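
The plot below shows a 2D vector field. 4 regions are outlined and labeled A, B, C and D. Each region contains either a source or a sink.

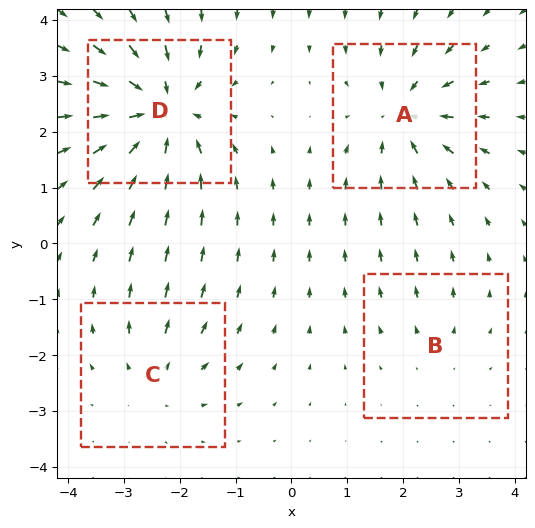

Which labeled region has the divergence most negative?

D

Divergence at each region's feature centre — A: about -5, B: about +2, C: about +3, D: about -8. Region D is most negative.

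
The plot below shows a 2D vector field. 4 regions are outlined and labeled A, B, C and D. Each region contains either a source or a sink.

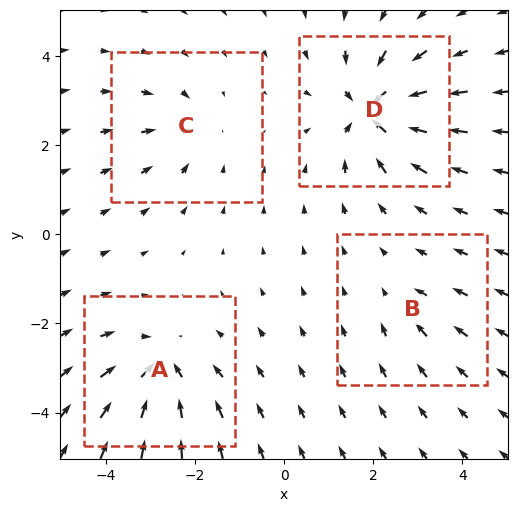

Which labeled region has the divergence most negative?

D

Divergence at each region's feature centre — A: about -6, B: about -2, C: about -4, D: about -8. Region D is most negative.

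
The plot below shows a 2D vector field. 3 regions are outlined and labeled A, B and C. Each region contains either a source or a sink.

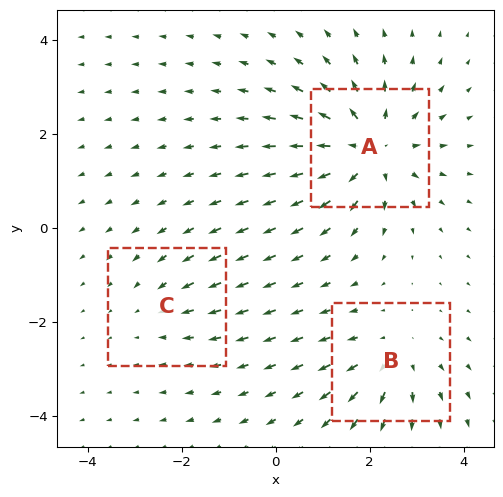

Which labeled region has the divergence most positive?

Divergence at each region's feature centre — A: about +5, B: about +3, C: about -2. Region A is most positive.

A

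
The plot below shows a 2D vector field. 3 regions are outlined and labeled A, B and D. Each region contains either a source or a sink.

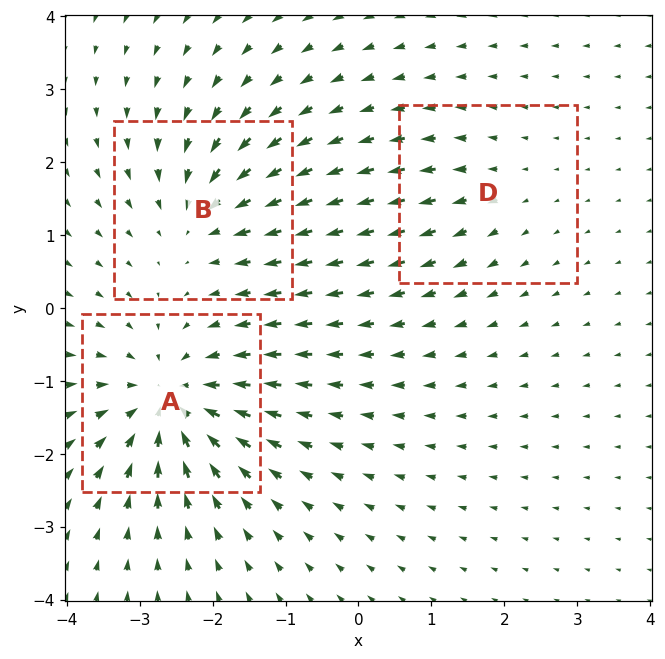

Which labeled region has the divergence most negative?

A

Divergence at each region's feature centre — A: about -5, B: about -4, D: about +2. Region A is most negative.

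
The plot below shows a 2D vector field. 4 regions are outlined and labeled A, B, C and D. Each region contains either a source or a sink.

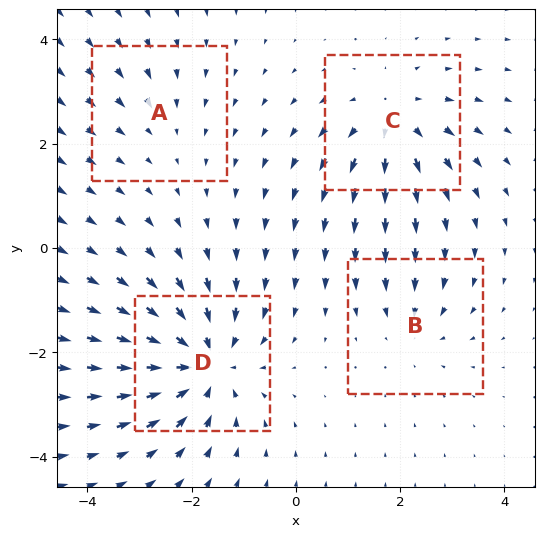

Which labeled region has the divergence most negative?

D

Divergence at each region's feature centre — A: about -2, B: about -3, C: about +4, D: about -6. Region D is most negative.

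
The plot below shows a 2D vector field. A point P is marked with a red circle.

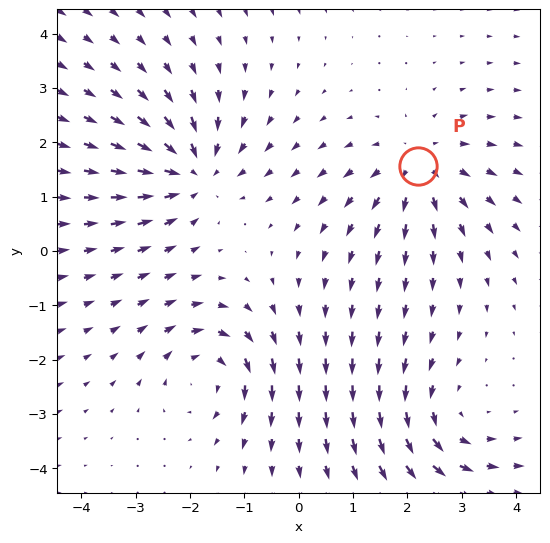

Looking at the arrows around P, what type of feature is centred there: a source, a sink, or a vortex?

At P (2.2, 1.6) the arrows spread outward. Divergence about +3, curl ≈0 — positive divergence with near-zero curl is a source.

source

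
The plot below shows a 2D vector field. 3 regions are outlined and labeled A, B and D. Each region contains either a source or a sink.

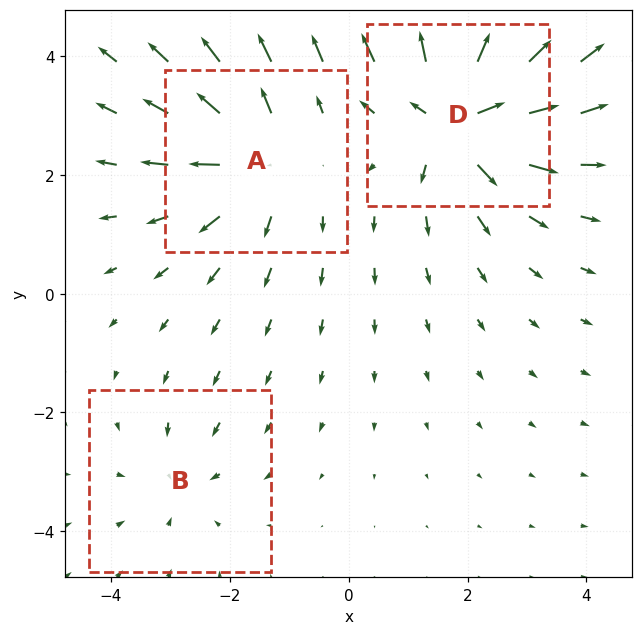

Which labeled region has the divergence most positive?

D

Divergence at each region's feature centre — A: about +4, B: about -2, D: about +6. Region D is most positive.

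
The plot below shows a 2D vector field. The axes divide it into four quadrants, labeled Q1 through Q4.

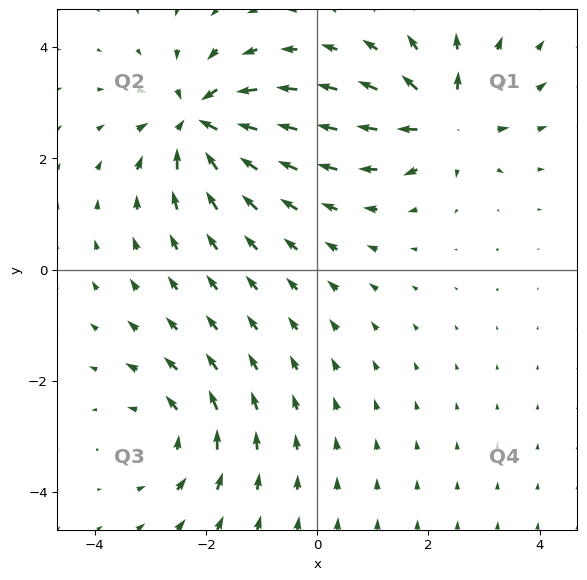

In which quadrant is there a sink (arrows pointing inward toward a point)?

The sink sits at approximately (-2.1, 2.7), which lies in quadrant Q2. The divergence there is about -6, negative as expected for a sink.

Q2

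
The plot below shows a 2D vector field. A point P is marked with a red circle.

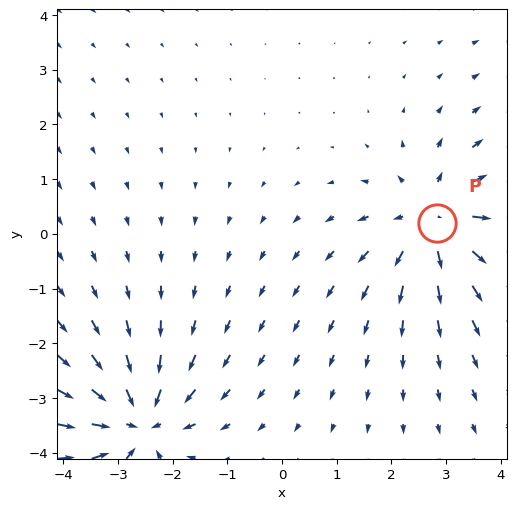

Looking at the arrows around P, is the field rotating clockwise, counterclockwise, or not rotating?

Near P at (2.8, 0.2) the arrows show no circulation. The curl there is ≈0.

not rotating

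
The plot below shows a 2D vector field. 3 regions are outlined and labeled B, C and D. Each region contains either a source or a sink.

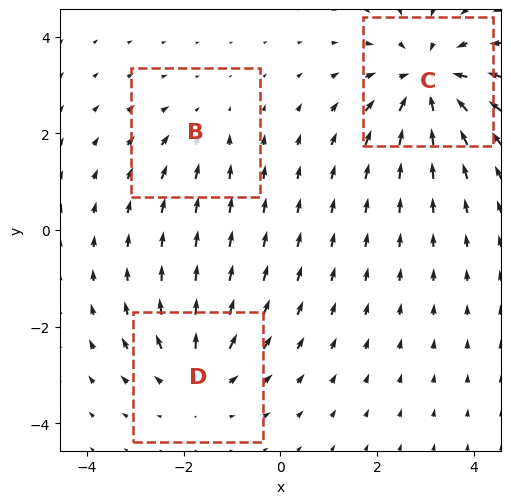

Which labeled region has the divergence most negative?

Divergence at each region's feature centre — B: about -2, C: about -5, D: about +3. Region C is most negative.

C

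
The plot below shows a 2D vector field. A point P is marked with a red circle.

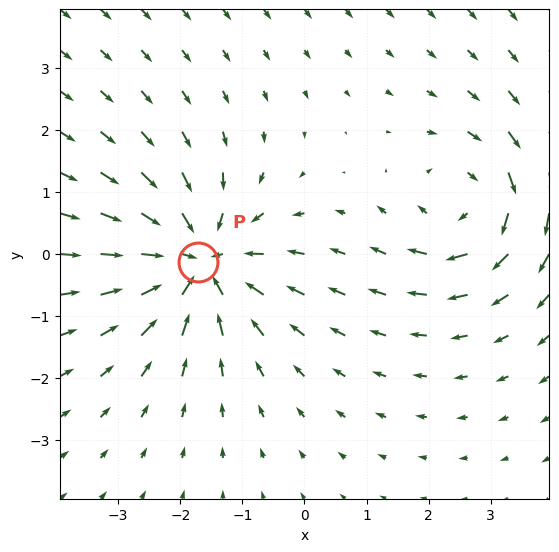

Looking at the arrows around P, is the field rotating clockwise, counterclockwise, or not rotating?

not rotating

Near P at (-1.7, -0.1) the arrows show no circulation. The curl there is ≈0.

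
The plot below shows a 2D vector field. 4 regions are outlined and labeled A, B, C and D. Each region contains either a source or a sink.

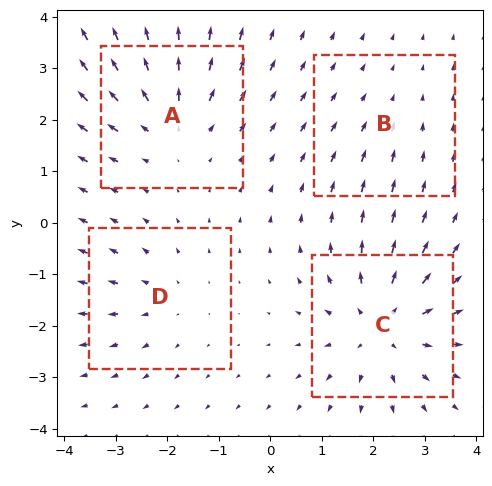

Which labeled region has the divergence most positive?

C

Divergence at each region's feature centre — A: about +4, B: about -2, C: about +6, D: about +3. Region C is most positive.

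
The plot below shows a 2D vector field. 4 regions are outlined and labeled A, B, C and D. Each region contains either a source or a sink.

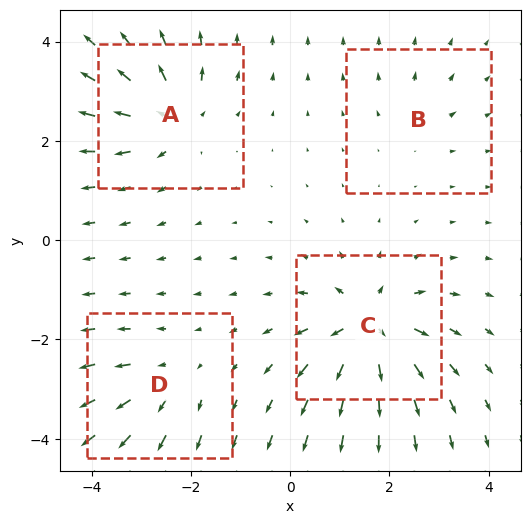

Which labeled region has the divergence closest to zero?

Divergence at each region's feature centre — A: about +6, B: about +3, C: about +8, D: about +4. Region B is closest to zero.

B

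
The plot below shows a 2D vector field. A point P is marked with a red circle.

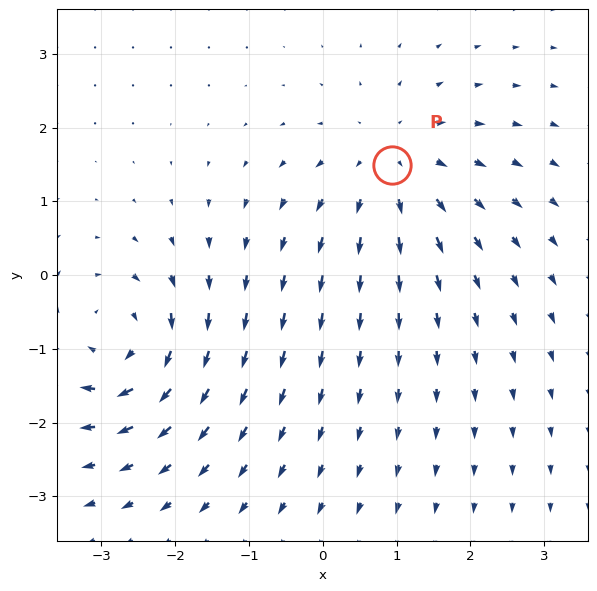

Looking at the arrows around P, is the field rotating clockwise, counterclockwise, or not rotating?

Near P at (0.9, 1.5) the arrows show no circulation. The curl there is ≈0.

not rotating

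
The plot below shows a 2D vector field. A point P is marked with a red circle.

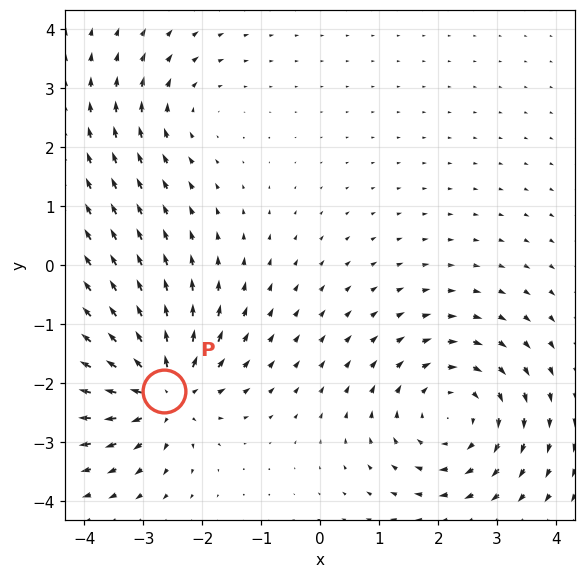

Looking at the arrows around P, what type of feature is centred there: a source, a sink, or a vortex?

At P (-2.6, -2.1) the arrows spread outward. Divergence about +6, curl ≈0 — positive divergence with near-zero curl is a source.

source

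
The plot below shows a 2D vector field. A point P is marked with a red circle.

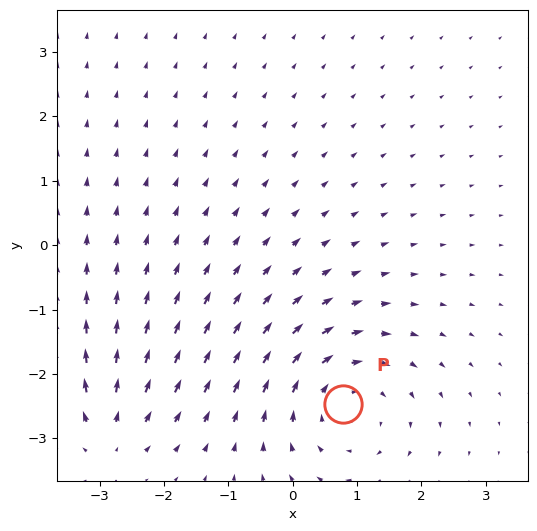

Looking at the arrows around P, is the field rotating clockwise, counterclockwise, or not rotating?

clockwise

Near P at (0.8, -2.5) the arrows circulate clockwise. The curl (z-component) there is about -4; negative curl means clockwise rotation.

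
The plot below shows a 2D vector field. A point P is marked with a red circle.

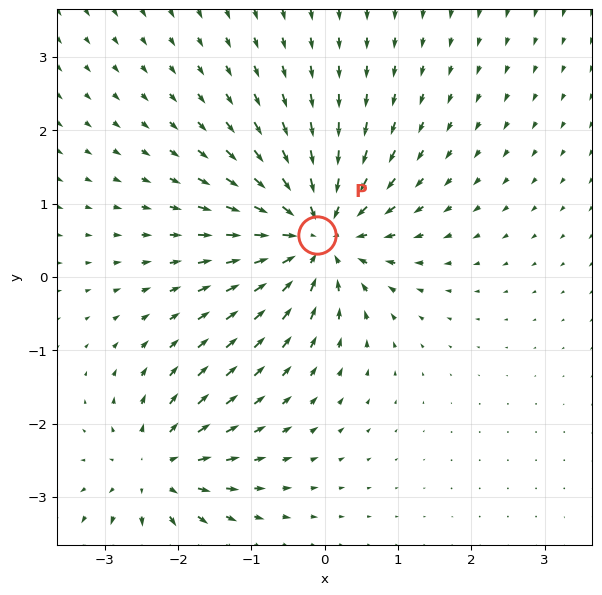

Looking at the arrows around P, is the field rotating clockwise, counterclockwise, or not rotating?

Near P at (-0.1, 0.6) the arrows show no circulation. The curl there is ≈0.

not rotating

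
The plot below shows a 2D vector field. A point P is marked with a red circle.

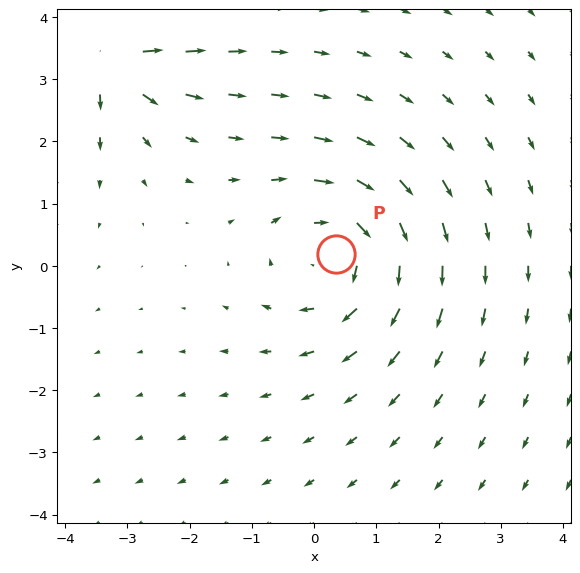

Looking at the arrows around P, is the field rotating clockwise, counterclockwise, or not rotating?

clockwise

Near P at (0.4, 0.2) the arrows circulate clockwise. The curl (z-component) there is about -4; negative curl means clockwise rotation.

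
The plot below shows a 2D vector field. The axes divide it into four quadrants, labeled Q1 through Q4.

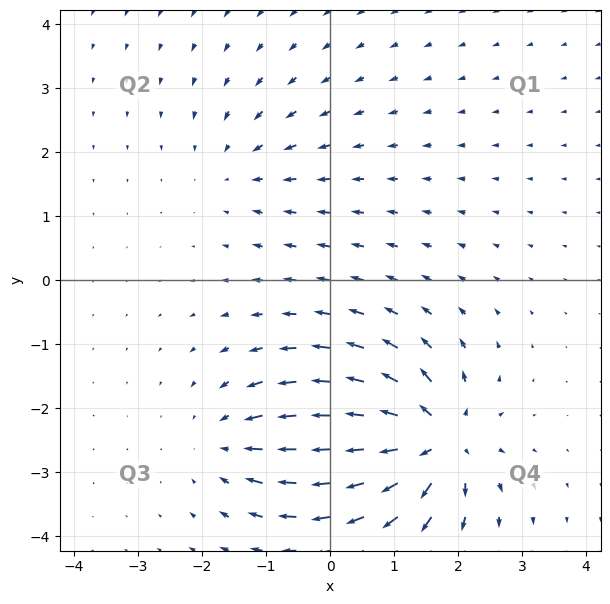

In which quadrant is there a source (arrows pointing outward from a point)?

Q4

The source sits at approximately (1.6, -2.5), which lies in quadrant Q4. The divergence there is about +7, positive as expected for a source.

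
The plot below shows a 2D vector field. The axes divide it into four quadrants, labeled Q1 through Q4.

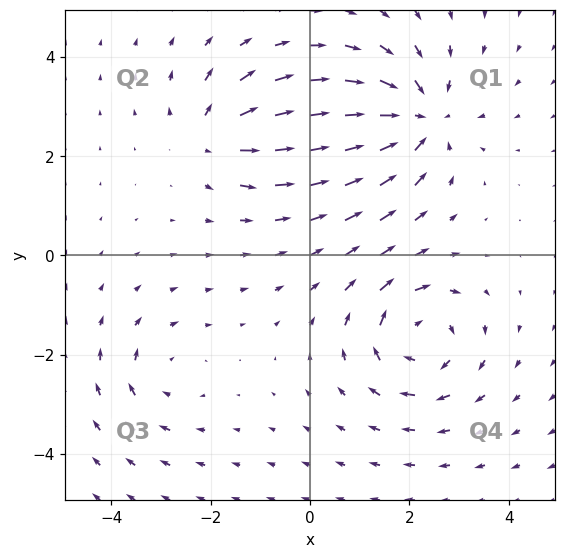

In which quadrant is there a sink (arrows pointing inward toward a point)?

The sink sits at approximately (2.2, 2.8), which lies in quadrant Q1. The divergence there is about -5, negative as expected for a sink.

Q1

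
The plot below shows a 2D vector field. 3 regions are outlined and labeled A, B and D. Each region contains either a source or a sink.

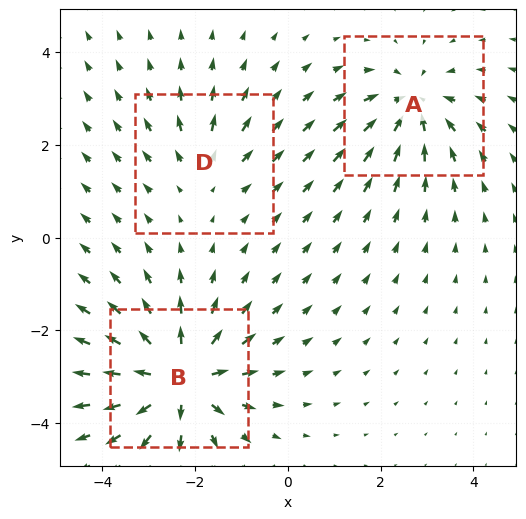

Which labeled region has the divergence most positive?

B

Divergence at each region's feature centre — A: about -4, B: about +6, D: about +2. Region B is most positive.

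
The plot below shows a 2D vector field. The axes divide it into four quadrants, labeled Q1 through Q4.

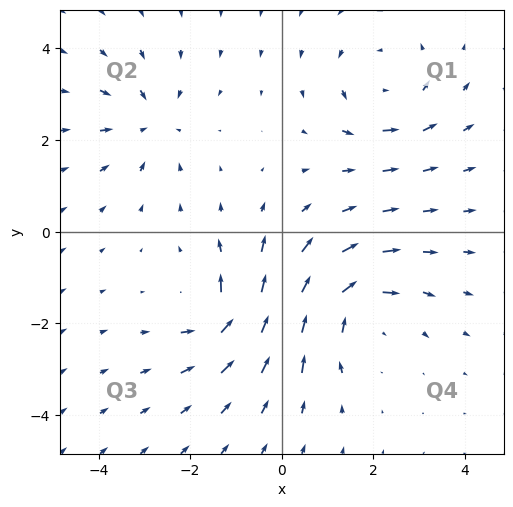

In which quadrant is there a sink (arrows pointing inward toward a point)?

Q2

The sink sits at approximately (-2.9, 2.4), which lies in quadrant Q2. The divergence there is about -3, negative as expected for a sink.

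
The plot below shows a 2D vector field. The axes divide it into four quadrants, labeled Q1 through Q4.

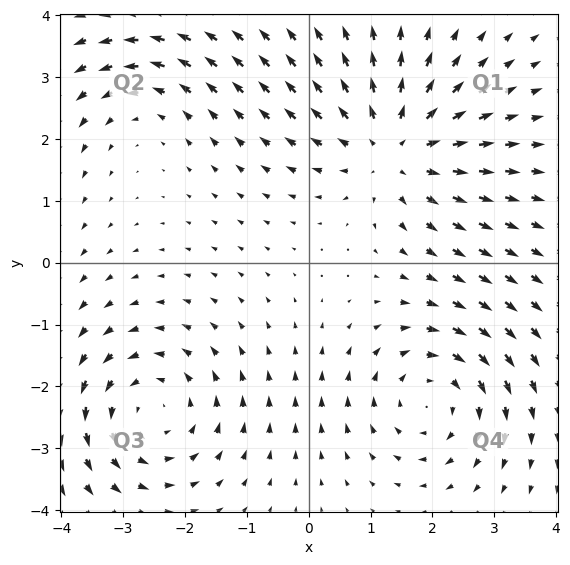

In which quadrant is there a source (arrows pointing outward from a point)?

The source sits at approximately (1.4, 1.9), which lies in quadrant Q1. The divergence there is about +4, positive as expected for a source.

Q1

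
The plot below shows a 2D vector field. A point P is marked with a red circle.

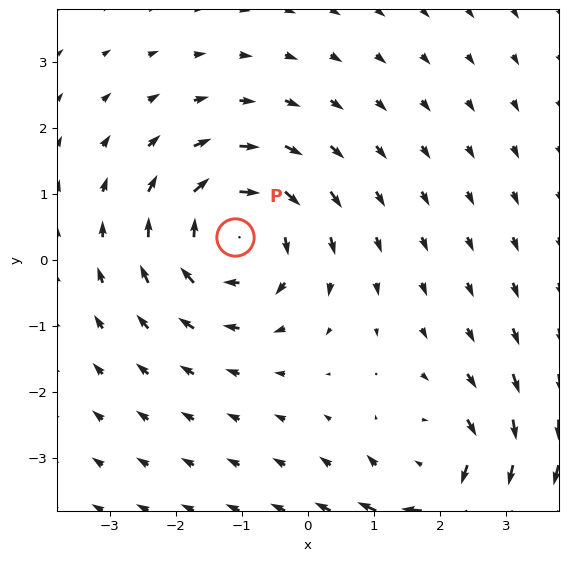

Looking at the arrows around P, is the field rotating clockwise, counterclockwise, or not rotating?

clockwise

Near P at (-1.1, 0.3) the arrows circulate clockwise. The curl (z-component) there is about -5; negative curl means clockwise rotation.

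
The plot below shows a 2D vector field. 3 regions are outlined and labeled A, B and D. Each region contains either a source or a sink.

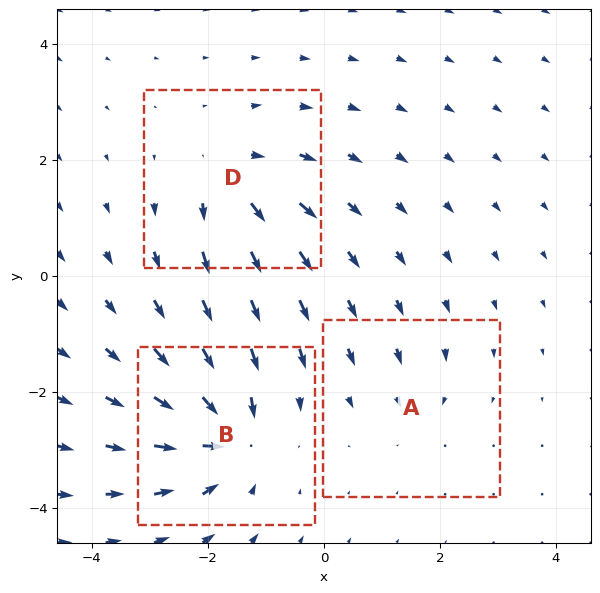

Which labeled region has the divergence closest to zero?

A

Divergence at each region's feature centre — A: about -2, B: about -5, D: about +3. Region A is closest to zero.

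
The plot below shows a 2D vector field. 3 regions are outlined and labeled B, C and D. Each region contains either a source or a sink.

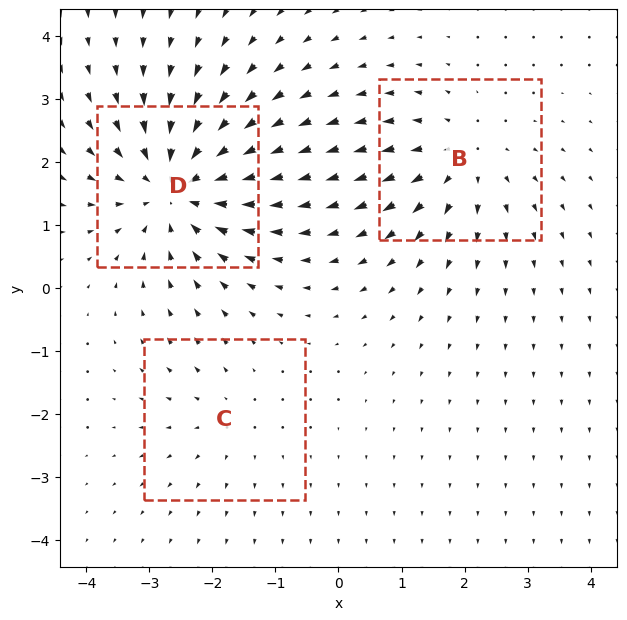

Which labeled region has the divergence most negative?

D

Divergence at each region's feature centre — B: about +3, C: about +2, D: about -5. Region D is most negative.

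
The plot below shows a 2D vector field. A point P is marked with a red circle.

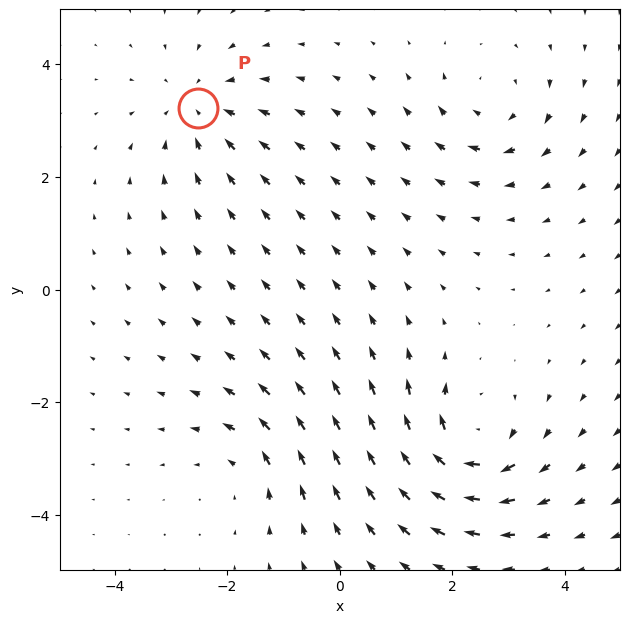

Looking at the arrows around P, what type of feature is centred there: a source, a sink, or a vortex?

sink

At P (-2.5, 3.2) the arrows converge inward. Divergence about -4, curl ≈0 — negative divergence with near-zero curl is a sink.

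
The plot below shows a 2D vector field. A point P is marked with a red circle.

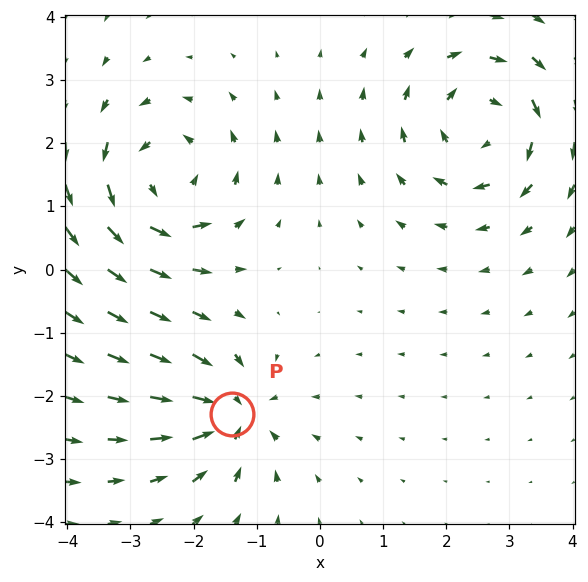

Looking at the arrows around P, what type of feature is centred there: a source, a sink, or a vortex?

At P (-1.4, -2.3) the arrows converge inward. Divergence about -4, curl ≈0 — negative divergence with near-zero curl is a sink.

sink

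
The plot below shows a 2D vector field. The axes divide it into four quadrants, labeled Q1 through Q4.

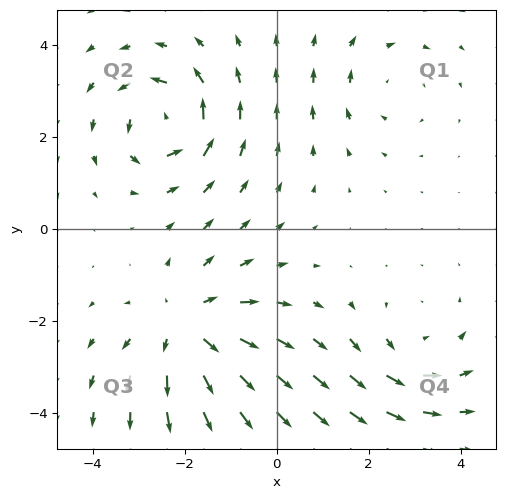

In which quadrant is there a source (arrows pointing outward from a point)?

Q3

The source sits at approximately (-2.0, -2.1), which lies in quadrant Q3. The divergence there is about +4, positive as expected for a source.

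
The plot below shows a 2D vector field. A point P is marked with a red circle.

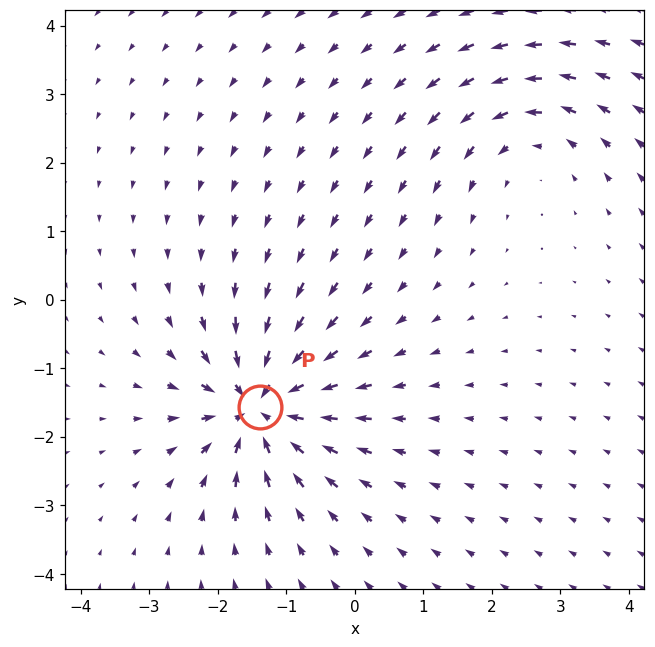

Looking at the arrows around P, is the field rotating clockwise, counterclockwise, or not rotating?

Near P at (-1.4, -1.6) the arrows show no circulation. The curl there is ≈0.

not rotating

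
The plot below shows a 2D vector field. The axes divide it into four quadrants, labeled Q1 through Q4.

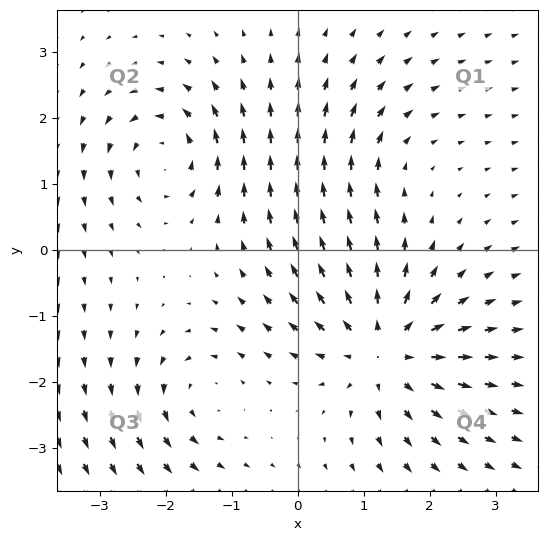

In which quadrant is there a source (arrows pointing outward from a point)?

Q4

The source sits at approximately (1.3, -1.5), which lies in quadrant Q4. The divergence there is about +5, positive as expected for a source.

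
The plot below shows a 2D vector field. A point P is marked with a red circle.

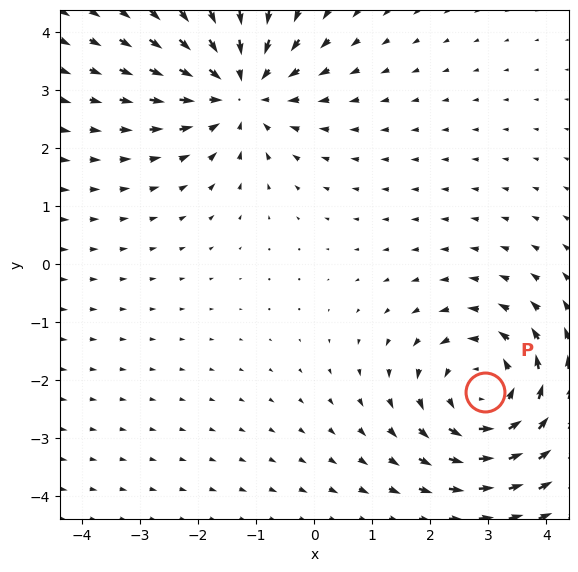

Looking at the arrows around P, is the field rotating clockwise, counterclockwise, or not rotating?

counterclockwise

Near P at (2.9, -2.2) the arrows circulate counterclockwise. The curl (z-component) there is about +4; positive curl means counterclockwise rotation.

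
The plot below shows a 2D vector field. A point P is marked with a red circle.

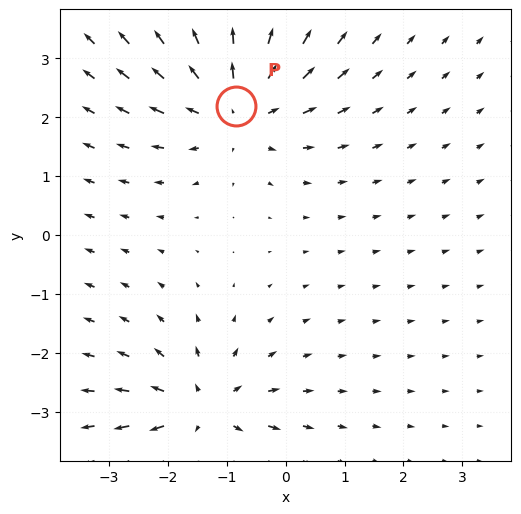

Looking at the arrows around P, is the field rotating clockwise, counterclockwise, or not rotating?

Near P at (-0.8, 2.2) the arrows show no circulation. The curl there is ≈0.

not rotating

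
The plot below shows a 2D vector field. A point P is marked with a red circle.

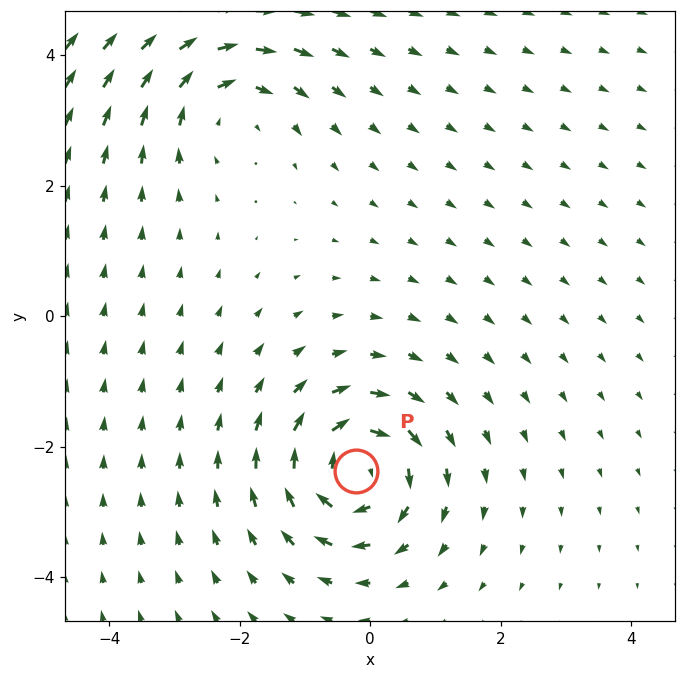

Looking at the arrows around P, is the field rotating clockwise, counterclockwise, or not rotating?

clockwise

Near P at (-0.2, -2.4) the arrows circulate clockwise. The curl (z-component) there is about -6; negative curl means clockwise rotation.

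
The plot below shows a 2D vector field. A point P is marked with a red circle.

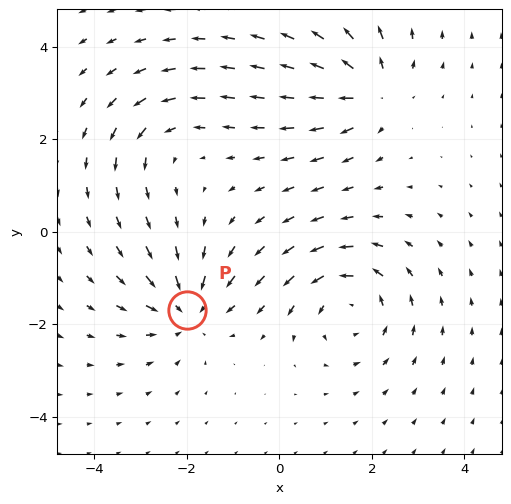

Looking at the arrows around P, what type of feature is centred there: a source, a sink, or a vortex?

At P (-2.0, -1.7) the arrows converge inward. Divergence about -4, curl ≈0 — negative divergence with near-zero curl is a sink.

sink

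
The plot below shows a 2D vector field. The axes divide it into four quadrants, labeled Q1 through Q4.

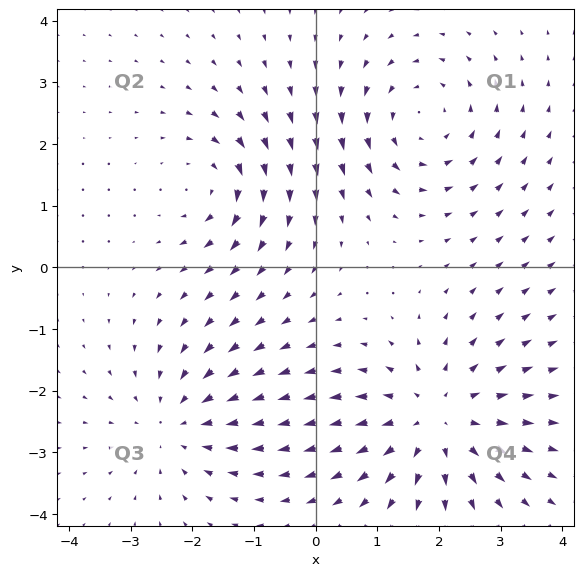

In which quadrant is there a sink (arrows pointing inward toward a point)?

The sink sits at approximately (-2.2, -2.5), which lies in quadrant Q3. The divergence there is about -3, negative as expected for a sink.

Q3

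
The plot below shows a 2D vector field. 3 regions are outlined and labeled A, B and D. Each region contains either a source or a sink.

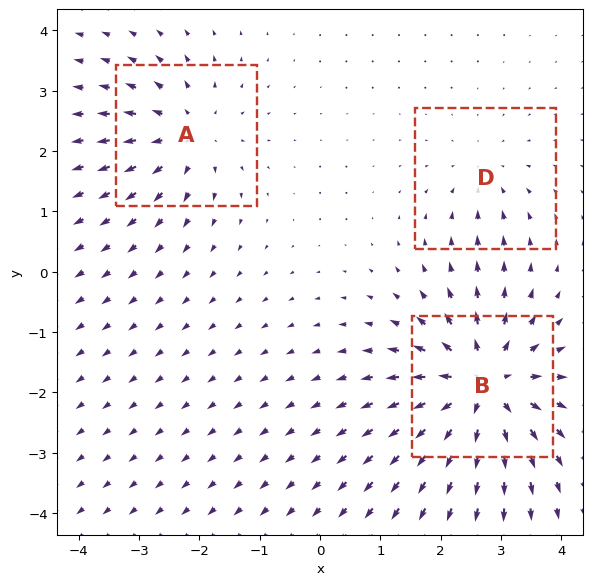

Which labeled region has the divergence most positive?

Divergence at each region's feature centre — A: about +4, B: about +6, D: about -2. Region B is most positive.

B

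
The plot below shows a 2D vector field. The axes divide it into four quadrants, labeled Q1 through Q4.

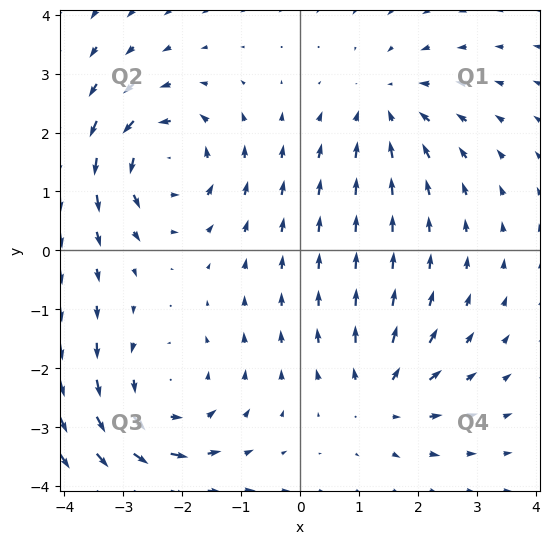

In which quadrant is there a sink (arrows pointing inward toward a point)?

The sink sits at approximately (1.5, 2.4), which lies in quadrant Q1. The divergence there is about -3, negative as expected for a sink.

Q1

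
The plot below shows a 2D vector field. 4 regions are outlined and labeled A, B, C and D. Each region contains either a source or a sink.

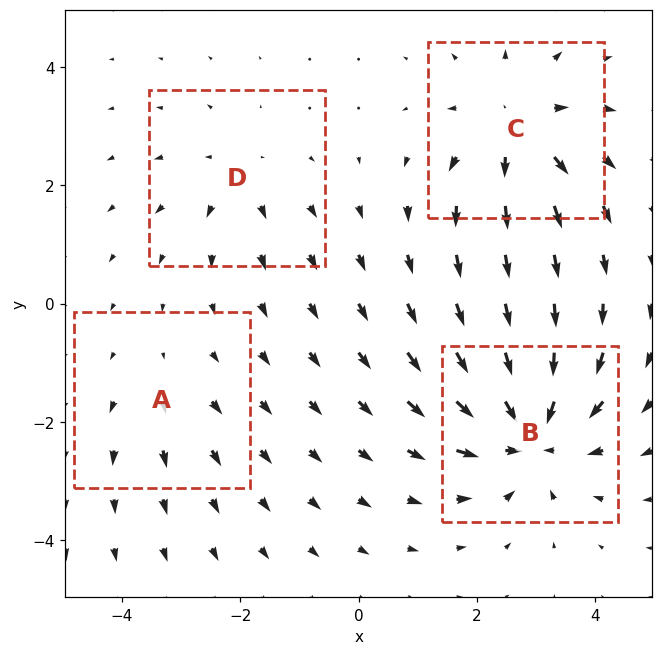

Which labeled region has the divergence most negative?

Divergence at each region's feature centre — A: about +2, B: about -7, C: about +5, D: about +3. Region B is most negative.

B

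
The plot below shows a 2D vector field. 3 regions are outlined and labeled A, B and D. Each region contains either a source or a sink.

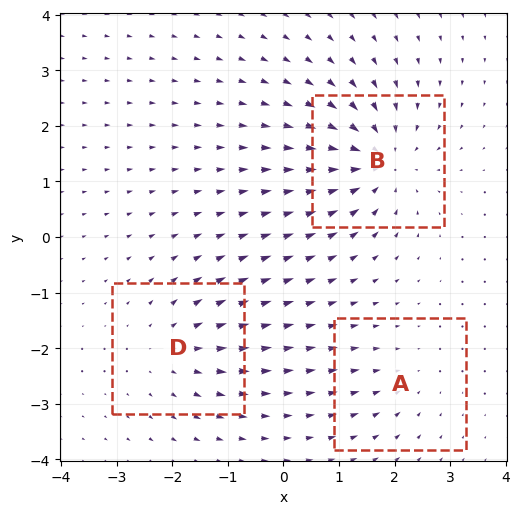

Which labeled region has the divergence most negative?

B

Divergence at each region's feature centre — A: about -2, B: about -5, D: about +3. Region B is most negative.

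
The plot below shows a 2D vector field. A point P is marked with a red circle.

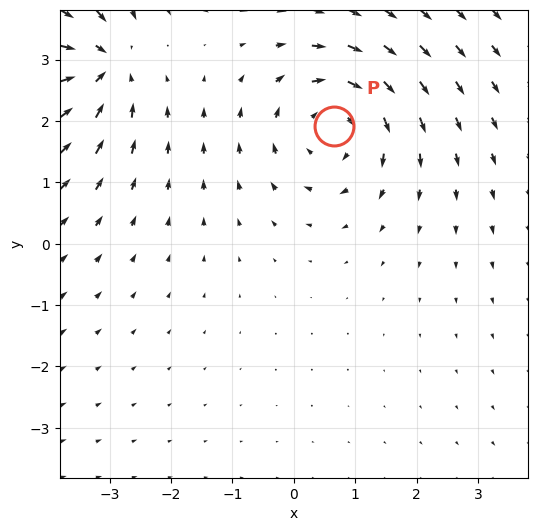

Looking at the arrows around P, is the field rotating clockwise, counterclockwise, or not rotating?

Near P at (0.7, 1.9) the arrows circulate clockwise. The curl (z-component) there is about -3; negative curl means clockwise rotation.

clockwise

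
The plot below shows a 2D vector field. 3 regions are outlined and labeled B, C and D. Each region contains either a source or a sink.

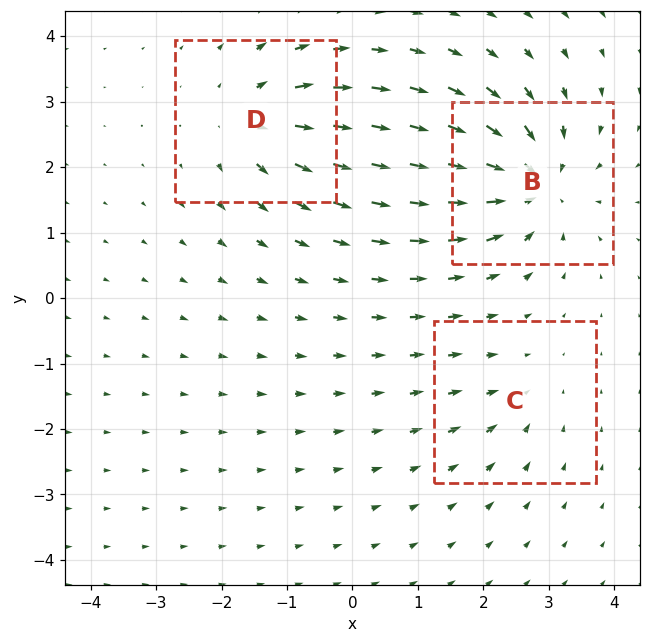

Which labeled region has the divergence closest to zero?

C

Divergence at each region's feature centre — B: about -6, C: about -2, D: about +4. Region C is closest to zero.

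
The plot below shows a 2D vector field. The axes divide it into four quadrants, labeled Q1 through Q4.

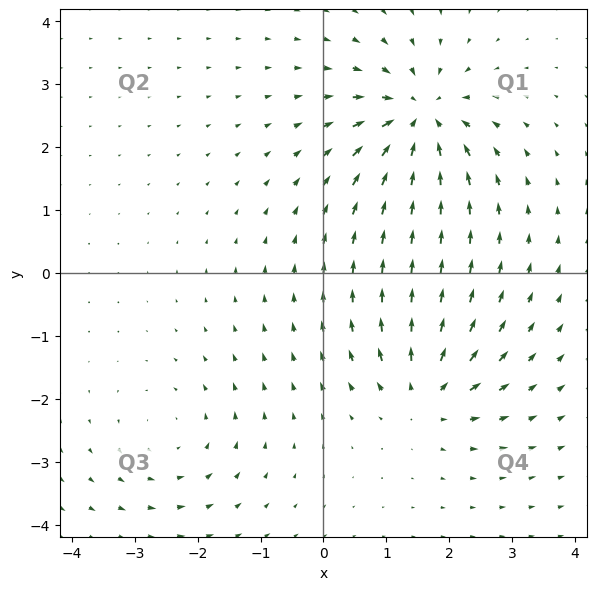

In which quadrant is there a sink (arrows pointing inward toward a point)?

Q1

The sink sits at approximately (1.5, 2.5), which lies in quadrant Q1. The divergence there is about -6, negative as expected for a sink.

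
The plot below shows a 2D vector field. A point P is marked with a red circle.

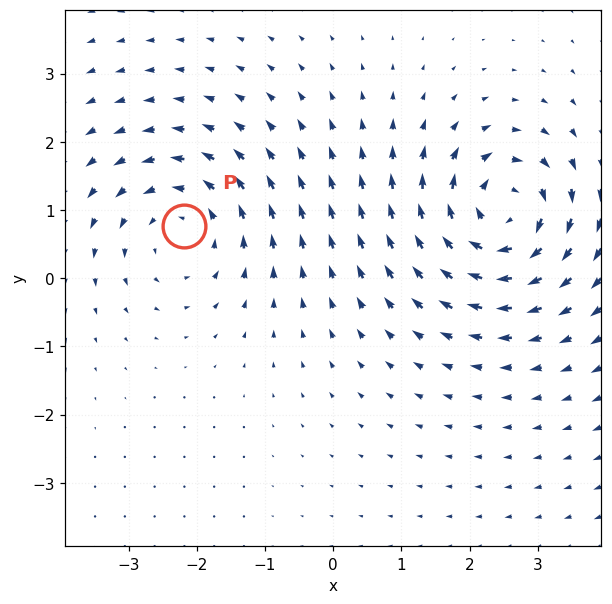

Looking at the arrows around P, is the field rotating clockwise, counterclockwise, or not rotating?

Near P at (-2.2, 0.8) the arrows circulate counterclockwise. The curl (z-component) there is about +2; positive curl means counterclockwise rotation.

counterclockwise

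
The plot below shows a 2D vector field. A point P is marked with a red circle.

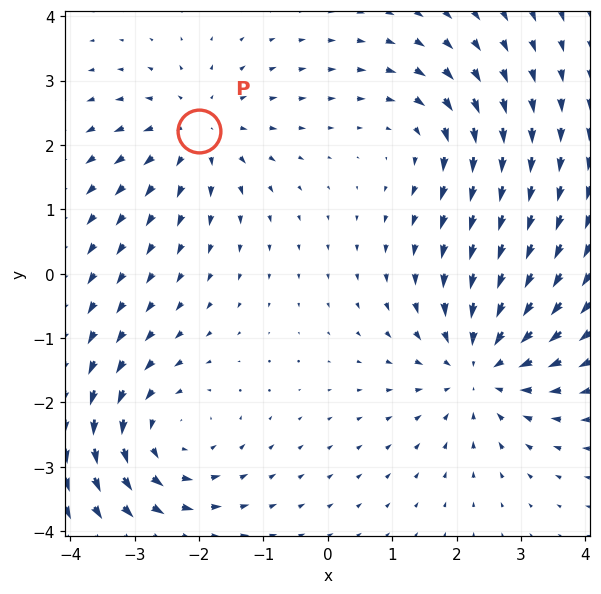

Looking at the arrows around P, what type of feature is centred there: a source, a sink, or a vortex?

source

At P (-2.0, 2.2) the arrows spread outward. Divergence about +4, curl ≈0 — positive divergence with near-zero curl is a source.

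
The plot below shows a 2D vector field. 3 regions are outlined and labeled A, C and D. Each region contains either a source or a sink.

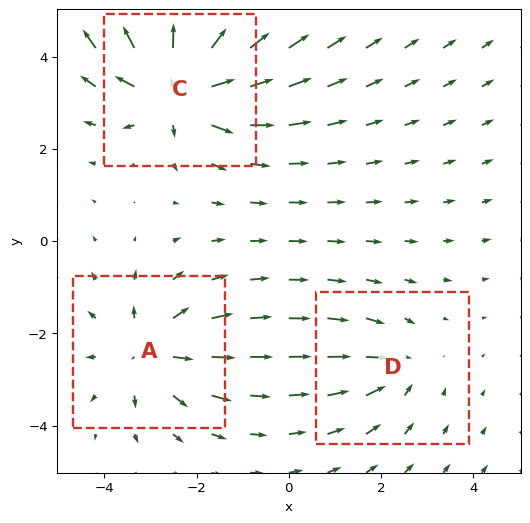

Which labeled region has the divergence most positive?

C

Divergence at each region's feature centre — A: about +3, C: about +5, D: about -2. Region C is most positive.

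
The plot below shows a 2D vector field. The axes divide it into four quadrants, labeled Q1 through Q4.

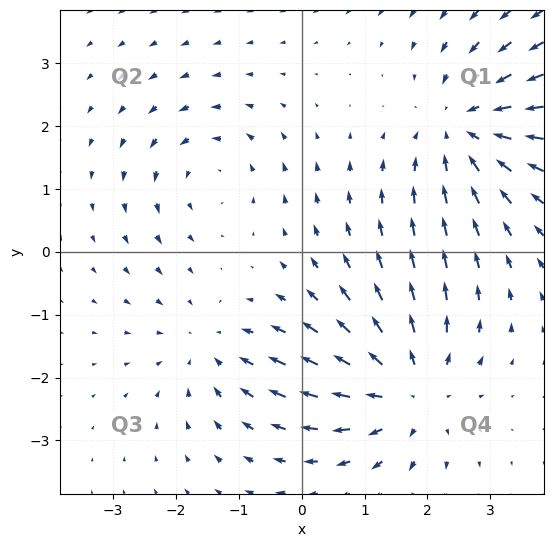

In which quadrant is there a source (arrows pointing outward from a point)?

Q4

The source sits at approximately (1.7, -2.2), which lies in quadrant Q4. The divergence there is about +4, positive as expected for a source.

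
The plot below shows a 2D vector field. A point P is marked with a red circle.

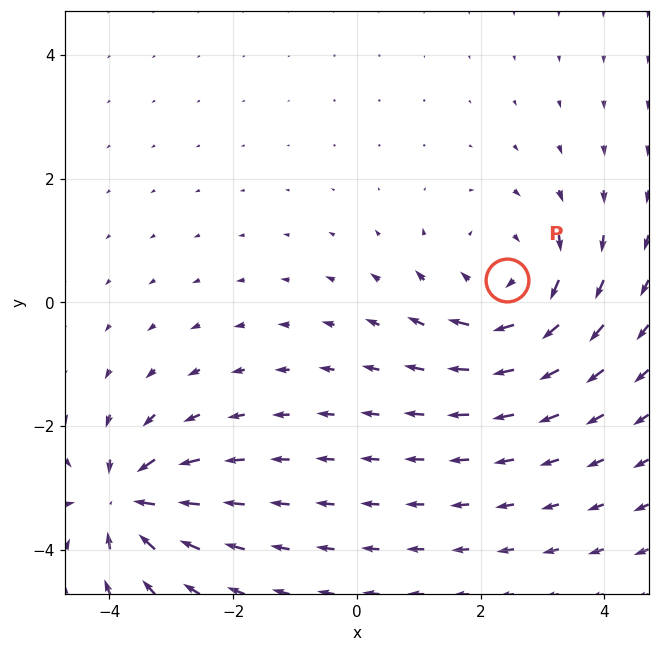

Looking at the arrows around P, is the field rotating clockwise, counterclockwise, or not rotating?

clockwise

Near P at (2.4, 0.4) the arrows circulate clockwise. The curl (z-component) there is about -3; negative curl means clockwise rotation.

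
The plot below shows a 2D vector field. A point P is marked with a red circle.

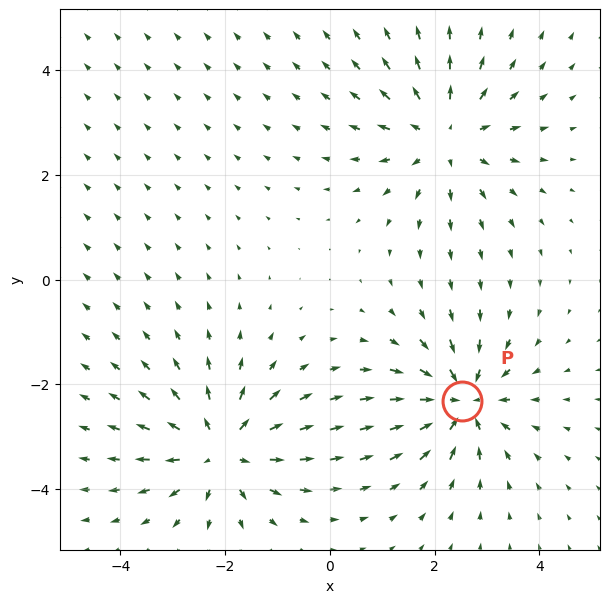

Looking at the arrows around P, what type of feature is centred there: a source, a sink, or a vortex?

At P (2.5, -2.3) the arrows converge inward. Divergence about -6, curl ≈0 — negative divergence with near-zero curl is a sink.

sink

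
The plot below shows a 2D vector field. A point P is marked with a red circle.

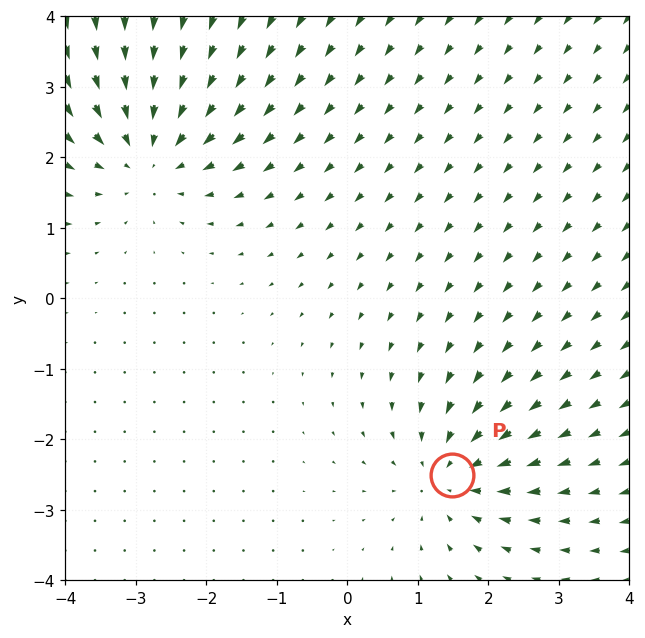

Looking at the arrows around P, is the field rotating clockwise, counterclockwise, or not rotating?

Near P at (1.5, -2.5) the arrows show no circulation. The curl there is ≈0.

not rotating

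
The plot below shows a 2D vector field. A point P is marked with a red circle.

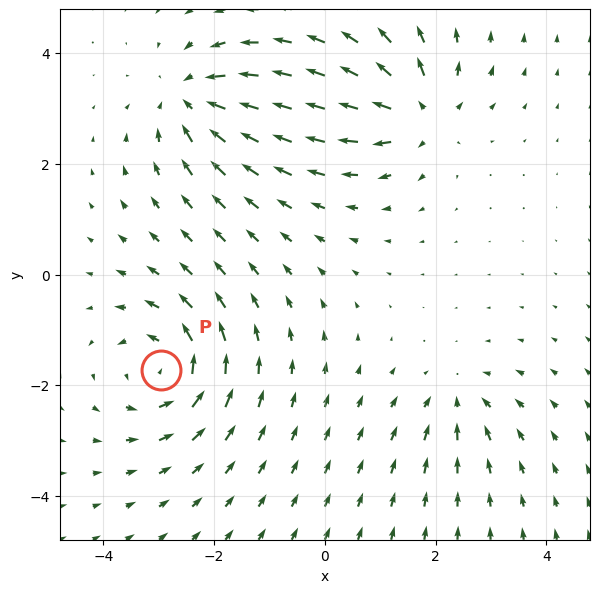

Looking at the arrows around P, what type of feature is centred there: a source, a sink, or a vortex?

vortex

At P (-3.0, -1.7) the arrows circulate counterclockwise. Divergence ≈0, curl about +5 — near-zero divergence with nonzero curl is a vortex.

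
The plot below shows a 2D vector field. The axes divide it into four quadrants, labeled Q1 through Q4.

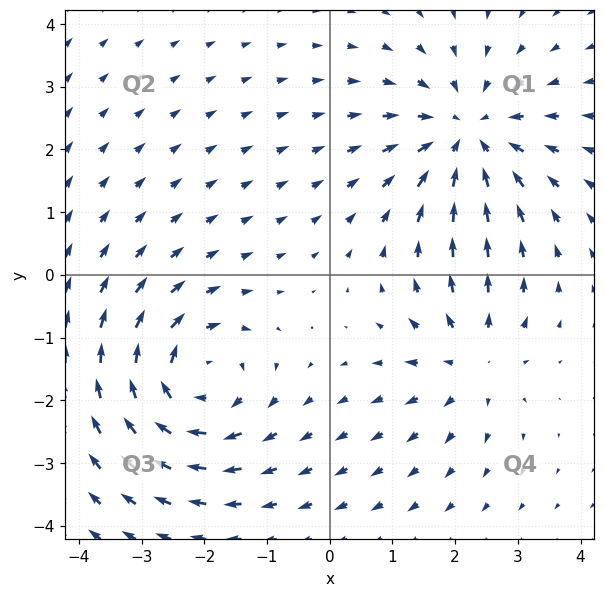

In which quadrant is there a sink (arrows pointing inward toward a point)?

The sink sits at approximately (2.2, 2.2), which lies in quadrant Q1. The divergence there is about -4, negative as expected for a sink.

Q1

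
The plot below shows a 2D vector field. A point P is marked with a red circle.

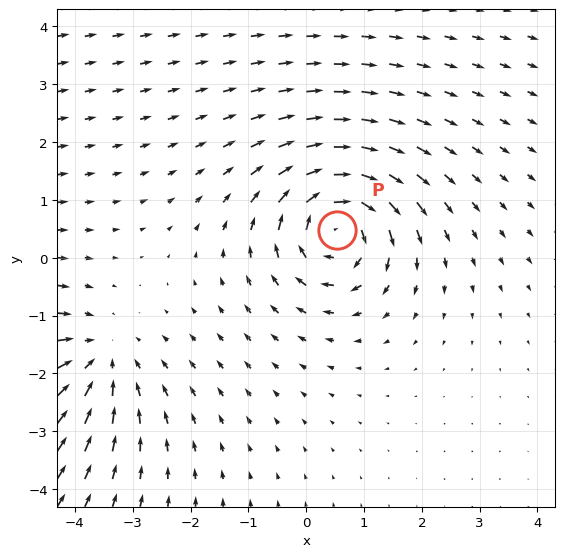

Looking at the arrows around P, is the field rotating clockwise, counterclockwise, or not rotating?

clockwise

Near P at (0.5, 0.5) the arrows circulate clockwise. The curl (z-component) there is about -4; negative curl means clockwise rotation.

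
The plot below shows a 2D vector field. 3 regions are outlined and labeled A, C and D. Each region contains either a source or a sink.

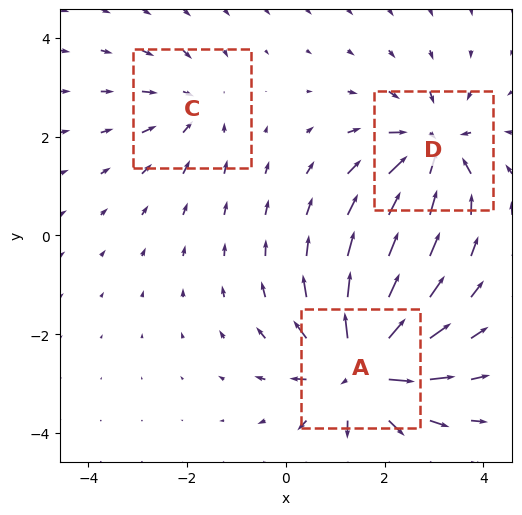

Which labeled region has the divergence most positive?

Divergence at each region's feature centre — A: about +6, C: about -2, D: about -4. Region A is most positive.

A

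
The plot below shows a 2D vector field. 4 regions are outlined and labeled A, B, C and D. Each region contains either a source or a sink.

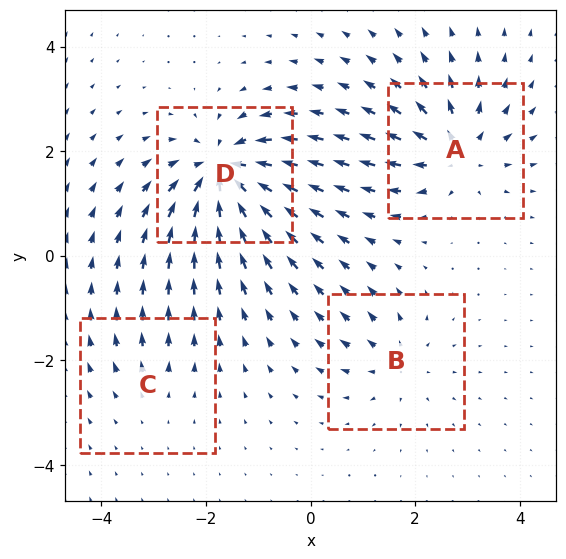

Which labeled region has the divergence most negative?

Divergence at each region's feature centre — A: about +7, B: about +4, C: about +2, D: about -9. Region D is most negative.

D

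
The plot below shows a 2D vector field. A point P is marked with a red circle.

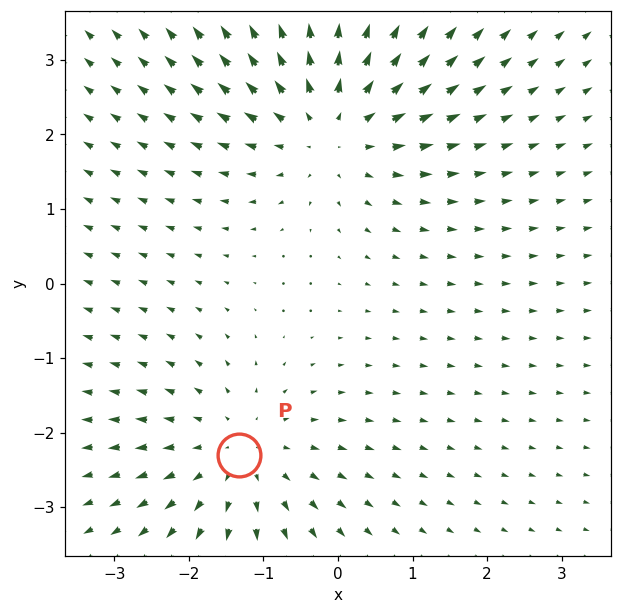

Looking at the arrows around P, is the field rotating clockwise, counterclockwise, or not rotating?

Near P at (-1.3, -2.3) the arrows show no circulation. The curl there is ≈0.

not rotating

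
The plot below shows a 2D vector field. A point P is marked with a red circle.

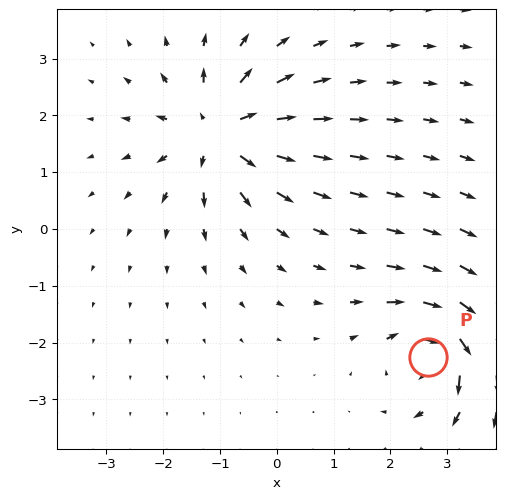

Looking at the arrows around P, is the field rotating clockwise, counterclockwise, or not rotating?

clockwise

Near P at (2.7, -2.3) the arrows circulate clockwise. The curl (z-component) there is about -6; negative curl means clockwise rotation.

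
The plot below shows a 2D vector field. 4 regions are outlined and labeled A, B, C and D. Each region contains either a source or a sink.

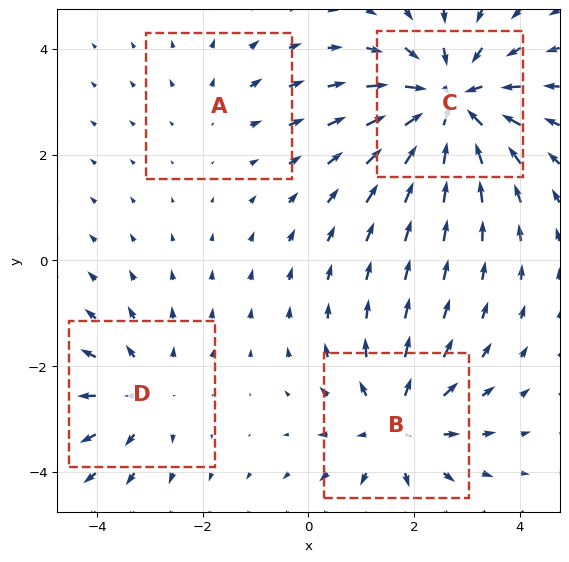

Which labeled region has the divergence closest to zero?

Divergence at each region's feature centre — A: about +2, B: about +4, C: about -6, D: about +3. Region A is closest to zero.

A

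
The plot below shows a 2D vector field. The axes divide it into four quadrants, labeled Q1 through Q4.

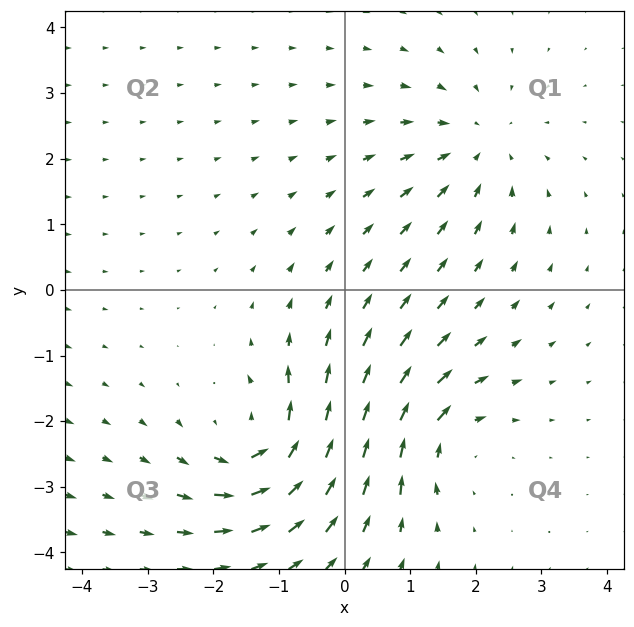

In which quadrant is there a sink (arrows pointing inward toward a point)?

The sink sits at approximately (2.0, 2.2), which lies in quadrant Q1. The divergence there is about -3, negative as expected for a sink.

Q1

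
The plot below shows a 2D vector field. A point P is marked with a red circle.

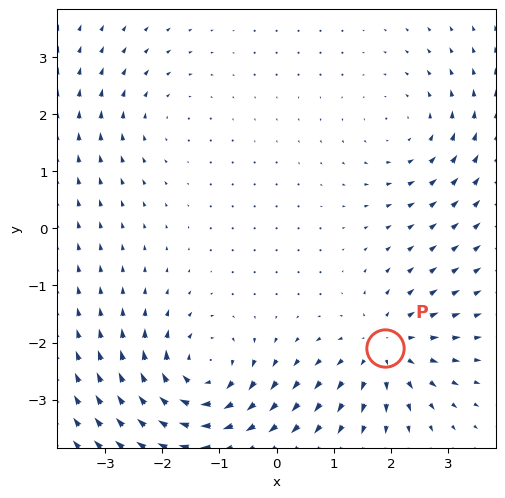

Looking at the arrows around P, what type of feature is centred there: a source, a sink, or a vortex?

source

At P (1.9, -2.1) the arrows spread outward. Divergence about +5, curl ≈0 — positive divergence with near-zero curl is a source.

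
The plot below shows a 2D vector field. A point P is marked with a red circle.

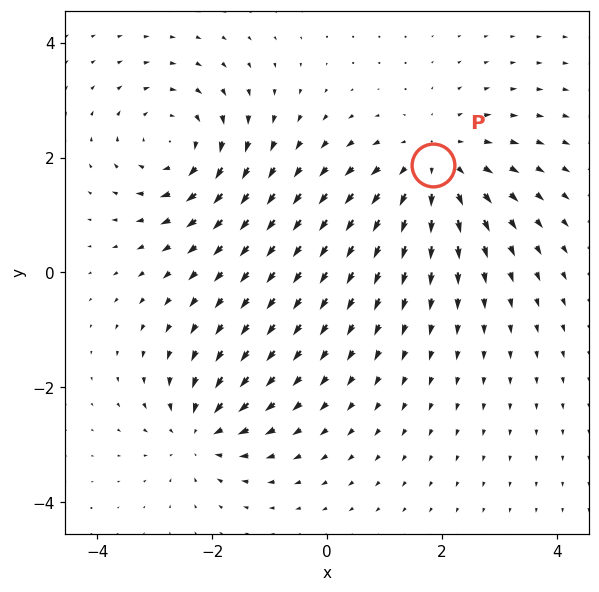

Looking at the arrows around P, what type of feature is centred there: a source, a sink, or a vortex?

At P (1.9, 1.9) the arrows spread outward. Divergence about +4, curl ≈0 — positive divergence with near-zero curl is a source.

source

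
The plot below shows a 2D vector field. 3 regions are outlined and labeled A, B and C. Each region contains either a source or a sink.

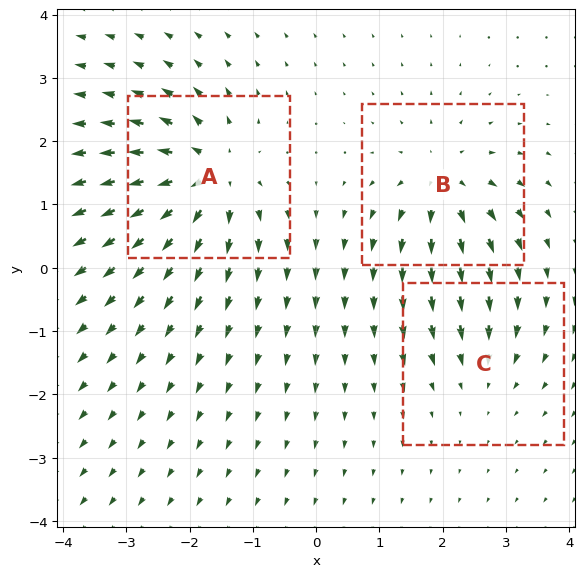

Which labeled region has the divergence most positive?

A

Divergence at each region's feature centre — A: about +6, B: about +4, C: about -2. Region A is most positive.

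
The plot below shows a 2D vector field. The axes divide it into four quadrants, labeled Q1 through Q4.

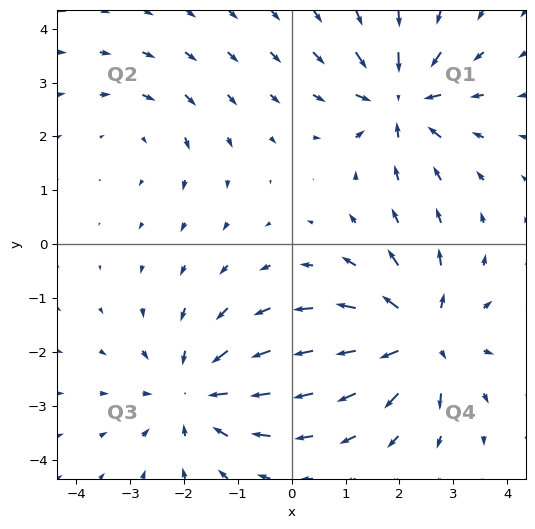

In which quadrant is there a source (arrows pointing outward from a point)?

Q4

The source sits at approximately (2.4, -1.7), which lies in quadrant Q4. The divergence there is about +6, positive as expected for a source.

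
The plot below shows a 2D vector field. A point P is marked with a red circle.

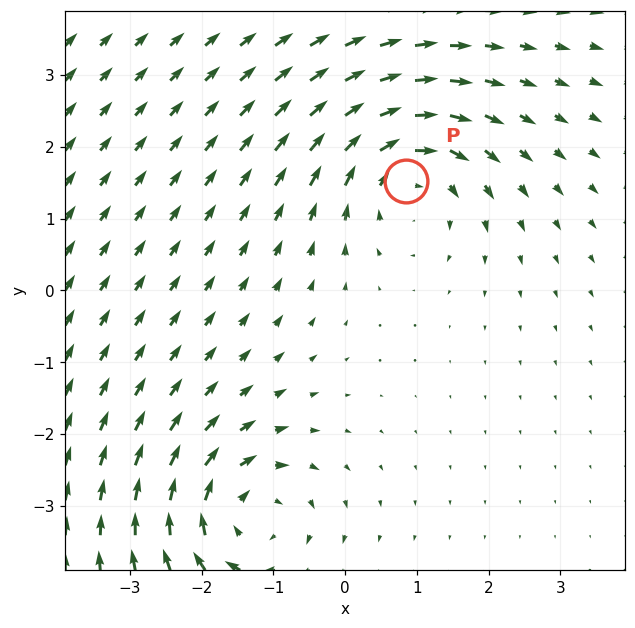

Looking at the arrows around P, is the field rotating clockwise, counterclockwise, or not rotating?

Near P at (0.8, 1.5) the arrows circulate clockwise. The curl (z-component) there is about -3; negative curl means clockwise rotation.

clockwise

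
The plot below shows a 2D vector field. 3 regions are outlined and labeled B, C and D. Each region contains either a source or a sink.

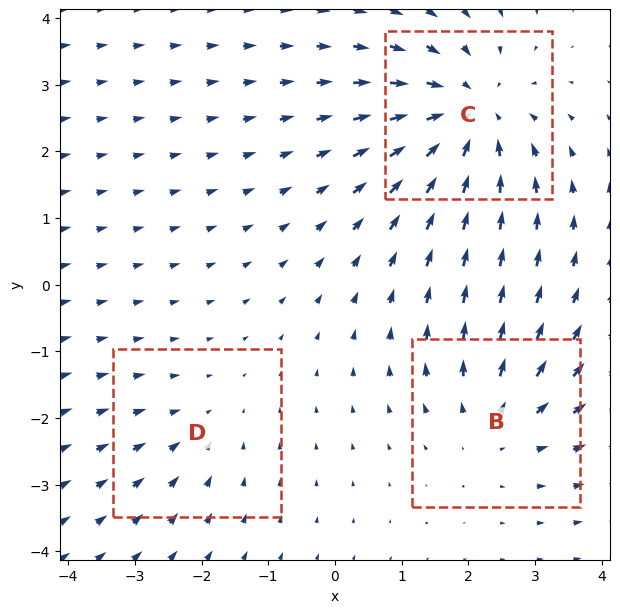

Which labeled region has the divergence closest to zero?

Divergence at each region's feature centre — B: about +3, C: about -4, D: about -2. Region D is closest to zero.

D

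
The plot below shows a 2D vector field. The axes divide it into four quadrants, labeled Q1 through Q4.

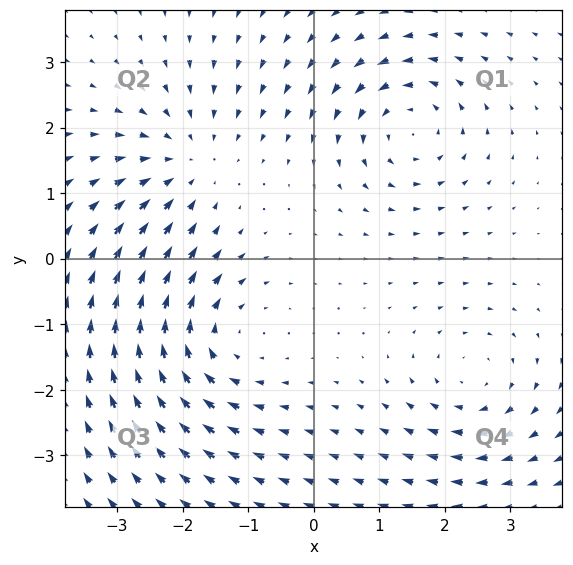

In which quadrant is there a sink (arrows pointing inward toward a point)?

Q2

The sink sits at approximately (-1.9, 1.5), which lies in quadrant Q2. The divergence there is about -3, negative as expected for a sink.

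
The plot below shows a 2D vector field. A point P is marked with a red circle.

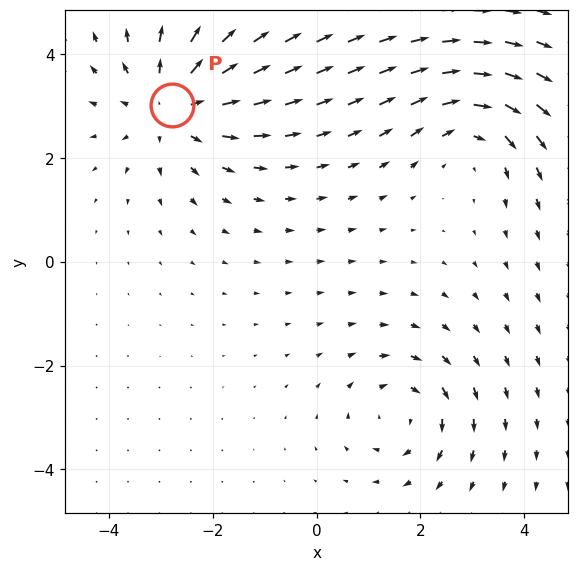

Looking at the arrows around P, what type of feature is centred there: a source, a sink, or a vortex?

At P (-2.8, 3.0) the arrows spread outward. Divergence about +4, curl ≈0 — positive divergence with near-zero curl is a source.

source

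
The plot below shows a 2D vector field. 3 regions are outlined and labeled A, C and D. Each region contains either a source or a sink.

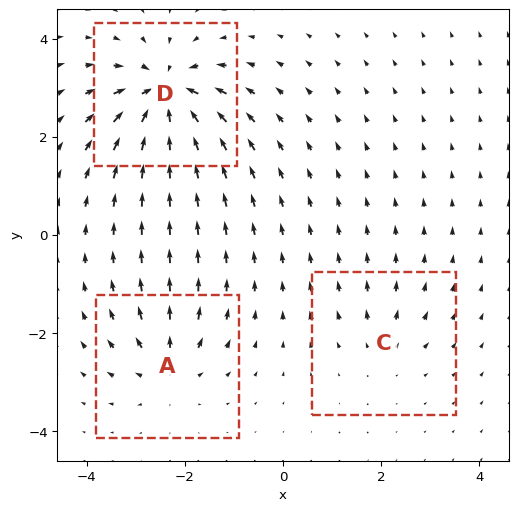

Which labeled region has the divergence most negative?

Divergence at each region's feature centre — A: about +4, C: about +2, D: about -7. Region D is most negative.

D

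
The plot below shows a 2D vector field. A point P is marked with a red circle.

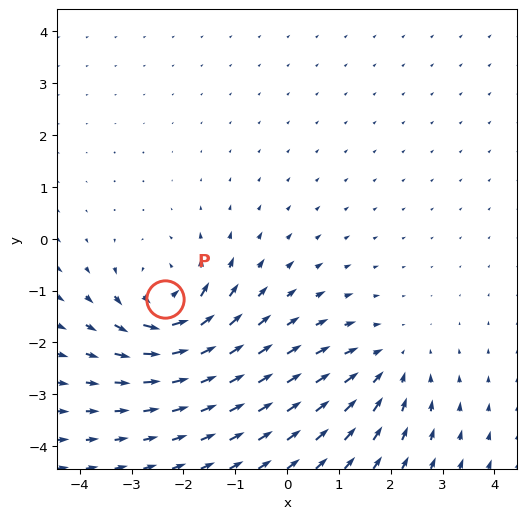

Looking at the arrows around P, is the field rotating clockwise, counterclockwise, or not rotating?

Near P at (-2.4, -1.2) the arrows circulate counterclockwise. The curl (z-component) there is about +5; positive curl means counterclockwise rotation.

counterclockwise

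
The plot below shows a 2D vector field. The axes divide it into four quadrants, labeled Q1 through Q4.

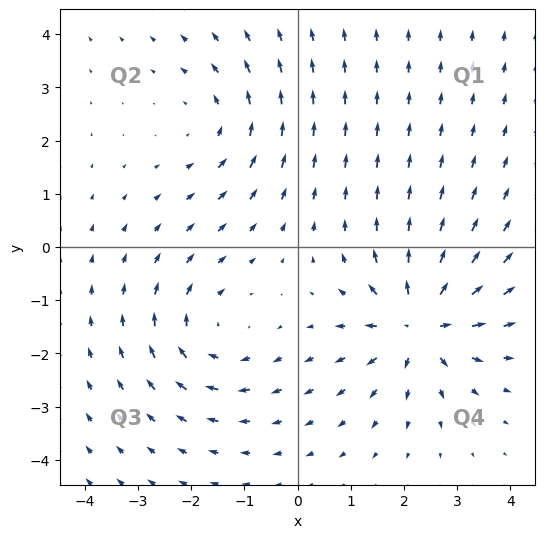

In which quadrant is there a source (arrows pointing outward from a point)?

The source sits at approximately (2.3, -1.5), which lies in quadrant Q4. The divergence there is about +6, positive as expected for a source.

Q4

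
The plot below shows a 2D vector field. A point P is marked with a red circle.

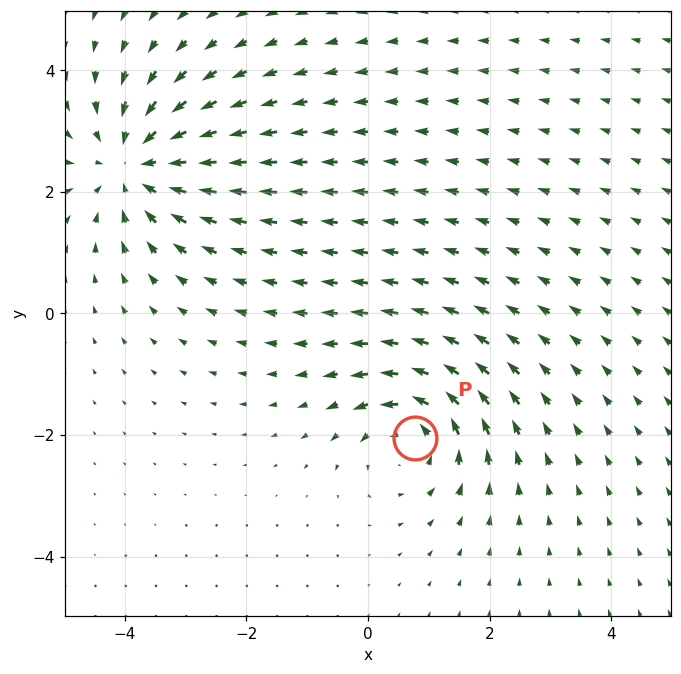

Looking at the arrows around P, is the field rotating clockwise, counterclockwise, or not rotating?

counterclockwise

Near P at (0.8, -2.1) the arrows circulate counterclockwise. The curl (z-component) there is about +4; positive curl means counterclockwise rotation.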